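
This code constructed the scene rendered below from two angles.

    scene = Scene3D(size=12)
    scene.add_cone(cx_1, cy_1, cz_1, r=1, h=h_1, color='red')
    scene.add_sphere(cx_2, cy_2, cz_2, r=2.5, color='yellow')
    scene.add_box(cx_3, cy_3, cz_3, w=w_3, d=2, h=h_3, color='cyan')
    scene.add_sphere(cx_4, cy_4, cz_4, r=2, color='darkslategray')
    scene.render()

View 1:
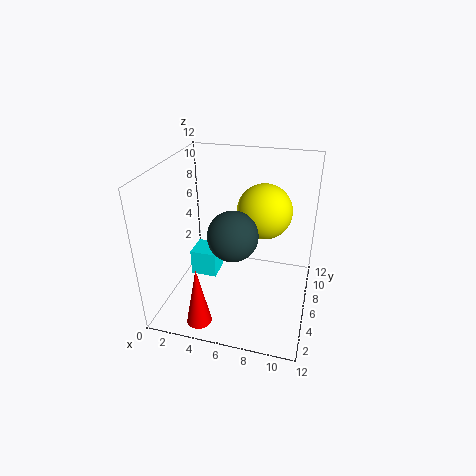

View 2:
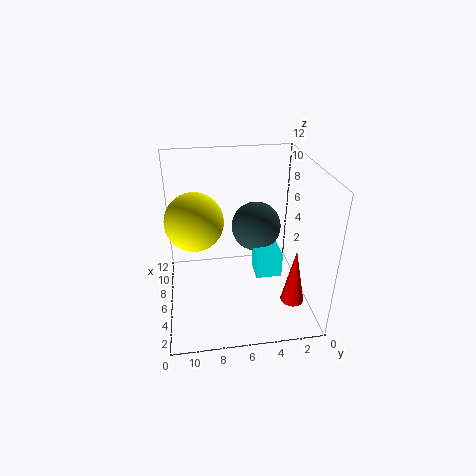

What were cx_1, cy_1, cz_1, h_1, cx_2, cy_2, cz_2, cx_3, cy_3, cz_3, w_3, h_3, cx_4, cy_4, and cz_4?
cx_1 = 4
cy_1 = 1.5
cz_1 = 0.5
h_1 = 5
cx_2 = 7.5
cy_2 = 9.5
cz_2 = 7
cx_3 = 3
cy_3 = 3
cz_3 = 4
w_3 = 2
h_3 = 2
cx_4 = 6
cy_4 = 4.5
cz_4 = 7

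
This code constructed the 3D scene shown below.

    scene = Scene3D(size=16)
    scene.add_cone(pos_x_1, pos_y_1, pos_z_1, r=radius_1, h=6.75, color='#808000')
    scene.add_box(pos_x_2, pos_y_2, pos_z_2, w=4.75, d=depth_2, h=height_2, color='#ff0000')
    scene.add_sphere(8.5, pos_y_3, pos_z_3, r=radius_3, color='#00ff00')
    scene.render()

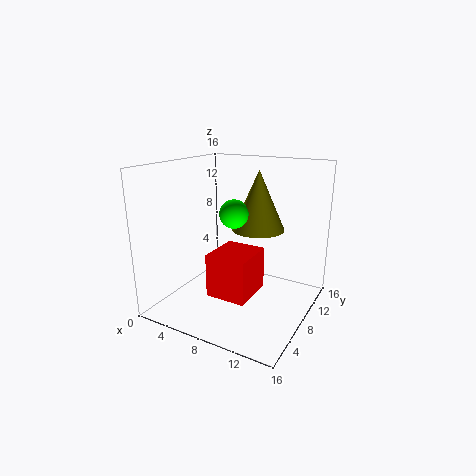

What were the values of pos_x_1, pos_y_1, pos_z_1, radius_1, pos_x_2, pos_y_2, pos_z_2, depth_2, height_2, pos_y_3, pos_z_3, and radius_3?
pos_x_1 = 9.25, pos_y_1 = 10.5, pos_z_1 = 8.5, radius_1 = 3, pos_x_2 = 5.25, pos_y_2 = 5.5, pos_z_2 = 1.25, depth_2 = 5.25, height_2 = 5, pos_y_3 = 6.25, pos_z_3 = 11.25, radius_3 = 1.5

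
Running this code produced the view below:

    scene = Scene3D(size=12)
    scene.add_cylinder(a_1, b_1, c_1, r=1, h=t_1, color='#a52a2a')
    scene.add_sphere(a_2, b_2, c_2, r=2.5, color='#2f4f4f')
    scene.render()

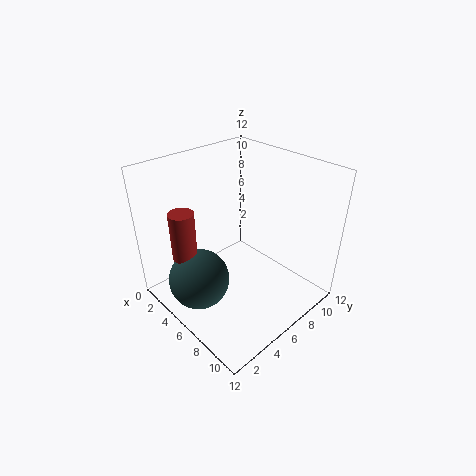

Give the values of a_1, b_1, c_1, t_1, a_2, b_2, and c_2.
a_1 = 4; b_1 = 2; c_1 = 5; t_1 = 4; a_2 = 5; b_2 = 2.5; c_2 = 3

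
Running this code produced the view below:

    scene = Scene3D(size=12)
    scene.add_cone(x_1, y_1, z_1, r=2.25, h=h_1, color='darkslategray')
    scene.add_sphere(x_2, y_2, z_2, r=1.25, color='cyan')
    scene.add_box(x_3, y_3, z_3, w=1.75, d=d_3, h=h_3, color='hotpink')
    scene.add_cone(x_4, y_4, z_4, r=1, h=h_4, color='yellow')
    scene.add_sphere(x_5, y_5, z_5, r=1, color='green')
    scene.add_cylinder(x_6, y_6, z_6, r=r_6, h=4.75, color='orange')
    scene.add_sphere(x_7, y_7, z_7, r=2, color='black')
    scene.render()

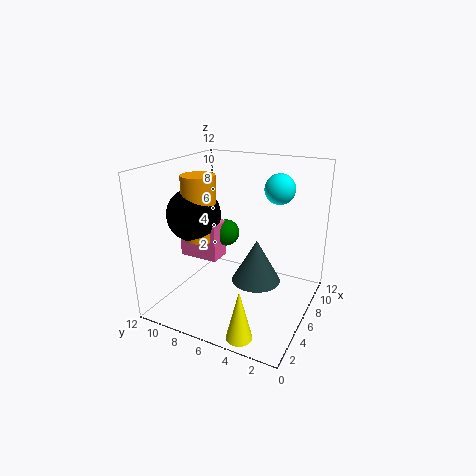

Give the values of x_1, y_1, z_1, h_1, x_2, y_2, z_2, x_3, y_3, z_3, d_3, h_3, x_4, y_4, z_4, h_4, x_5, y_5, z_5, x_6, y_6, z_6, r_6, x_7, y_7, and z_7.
x_1 = 8.25, y_1 = 5.25, z_1 = 1, h_1 = 4, x_2 = 8, y_2 = 3.25, z_2 = 10, x_3 = 2.25, y_3 = 6, z_3 = 5.5, d_3 = 3, h_3 = 2.75, x_4 = 1.25, y_4 = 3.5, z_4 = 0.25, h_4 = 4, x_5 = 4, y_5 = 6, z_5 = 7.25, x_6 = 2.75, y_6 = 7.5, z_6 = 7, r_6 = 1.25, x_7 = 2.75, y_7 = 8, z_7 = 8.75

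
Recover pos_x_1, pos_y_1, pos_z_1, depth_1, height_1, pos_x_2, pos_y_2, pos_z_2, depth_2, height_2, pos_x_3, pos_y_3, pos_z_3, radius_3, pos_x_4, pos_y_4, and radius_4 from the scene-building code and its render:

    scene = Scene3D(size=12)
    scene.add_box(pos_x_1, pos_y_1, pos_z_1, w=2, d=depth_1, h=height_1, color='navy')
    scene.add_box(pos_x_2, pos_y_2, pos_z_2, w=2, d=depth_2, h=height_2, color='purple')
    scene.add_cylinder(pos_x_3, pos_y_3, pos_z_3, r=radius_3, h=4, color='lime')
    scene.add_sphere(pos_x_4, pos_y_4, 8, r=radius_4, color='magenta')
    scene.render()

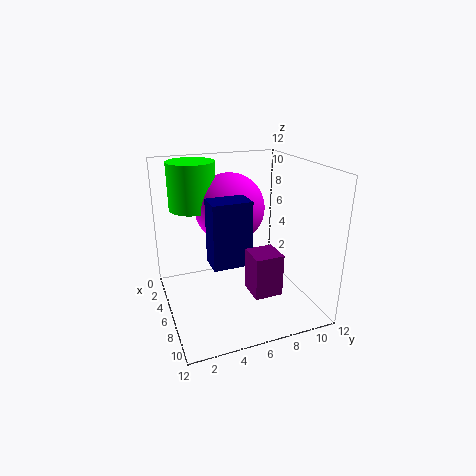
pos_x_1 = 7; pos_y_1 = 3; pos_z_1 = 5; depth_1 = 3; height_1 = 5; pos_x_2 = 10; pos_y_2 = 5; pos_z_2 = 4; depth_2 = 2; height_2 = 3; pos_x_3 = 3; pos_y_3 = 3; pos_z_3 = 8; radius_3 = 2; pos_x_4 = 4; pos_y_4 = 6; radius_4 = 3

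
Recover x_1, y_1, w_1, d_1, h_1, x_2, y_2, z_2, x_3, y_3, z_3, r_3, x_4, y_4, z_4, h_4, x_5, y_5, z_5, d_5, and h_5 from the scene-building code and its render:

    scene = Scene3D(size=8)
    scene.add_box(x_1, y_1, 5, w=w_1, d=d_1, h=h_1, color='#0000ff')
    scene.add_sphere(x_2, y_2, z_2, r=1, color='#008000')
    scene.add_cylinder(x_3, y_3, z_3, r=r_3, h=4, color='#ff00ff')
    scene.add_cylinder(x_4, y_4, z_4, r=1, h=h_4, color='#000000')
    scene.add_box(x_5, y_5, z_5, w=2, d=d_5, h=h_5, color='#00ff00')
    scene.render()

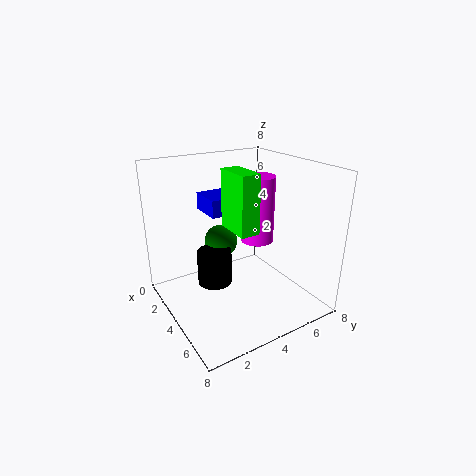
x_1 = 1, y_1 = 3, w_1 = 2, d_1 = 2, h_1 = 1, x_2 = 2, y_2 = 4, z_2 = 3, x_3 = 3, y_3 = 6, z_3 = 3, r_3 = 1, x_4 = 3, y_4 = 3, z_4 = 1, h_4 = 2, x_5 = 4, y_5 = 3, z_5 = 5, d_5 = 1, h_5 = 3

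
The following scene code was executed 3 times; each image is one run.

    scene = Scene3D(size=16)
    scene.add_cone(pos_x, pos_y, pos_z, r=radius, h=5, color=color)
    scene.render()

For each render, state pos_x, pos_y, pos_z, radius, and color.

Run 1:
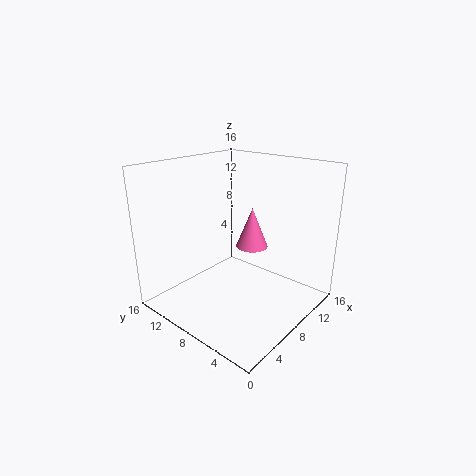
pos_x = 12.5, pos_y = 9.5, pos_z = 5, radius = 2, color = 'hotpink'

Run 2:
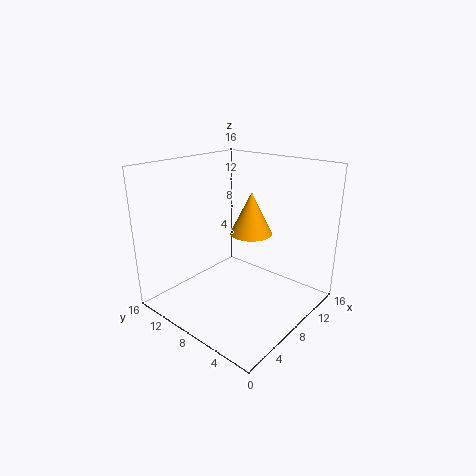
pos_x = 11, pos_y = 8.5, pos_z = 7.5, radius = 2.5, color = 'orange'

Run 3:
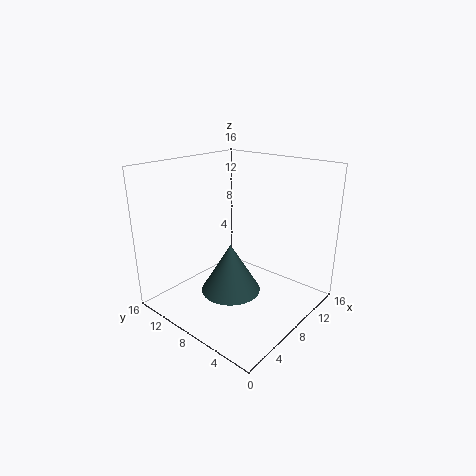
pos_x = 4.5, pos_y = 6, pos_z = 4, radius = 3, color = 'darkslategray'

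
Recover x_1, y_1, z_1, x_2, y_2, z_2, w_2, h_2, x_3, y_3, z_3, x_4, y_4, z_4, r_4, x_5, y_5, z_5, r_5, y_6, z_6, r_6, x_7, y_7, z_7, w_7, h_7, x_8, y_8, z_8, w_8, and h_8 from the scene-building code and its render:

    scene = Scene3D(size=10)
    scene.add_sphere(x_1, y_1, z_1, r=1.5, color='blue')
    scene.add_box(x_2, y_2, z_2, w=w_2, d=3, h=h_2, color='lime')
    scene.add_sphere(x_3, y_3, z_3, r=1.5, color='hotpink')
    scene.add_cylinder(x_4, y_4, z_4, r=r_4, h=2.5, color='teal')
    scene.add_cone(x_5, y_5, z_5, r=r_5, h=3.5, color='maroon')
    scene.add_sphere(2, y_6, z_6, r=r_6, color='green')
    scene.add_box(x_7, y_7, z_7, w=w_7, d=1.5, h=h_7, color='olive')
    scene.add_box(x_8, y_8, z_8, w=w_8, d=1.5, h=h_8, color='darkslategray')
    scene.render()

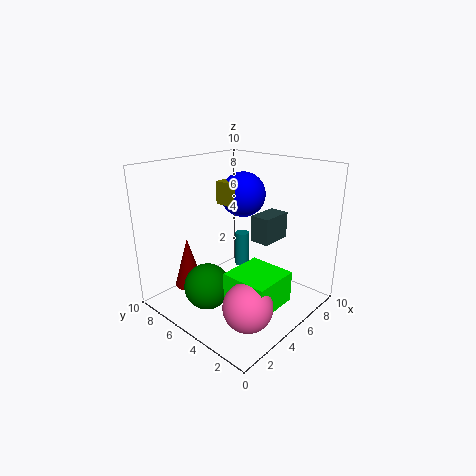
x_1 = 5.5; y_1 = 5; z_1 = 8; x_2 = 2; y_2 = 0.5; z_2 = 2; w_2 = 3; h_2 = 2; x_3 = 2; y_3 = 1.5; z_3 = 2.5; x_4 = 6; y_4 = 5.5; z_4 = 2.5; r_4 = 0.5; x_5 = 2.5; y_5 = 7.5; z_5 = 1.5; r_5 = 1; y_6 = 5; z_6 = 2.5; r_6 = 1.5; x_7 = 4; y_7 = 4.5; z_7 = 7.5; w_7 = 1.5; h_7 = 1.5; x_8 = 7; y_8 = 4; z_8 = 4; w_8 = 2.5; h_8 = 2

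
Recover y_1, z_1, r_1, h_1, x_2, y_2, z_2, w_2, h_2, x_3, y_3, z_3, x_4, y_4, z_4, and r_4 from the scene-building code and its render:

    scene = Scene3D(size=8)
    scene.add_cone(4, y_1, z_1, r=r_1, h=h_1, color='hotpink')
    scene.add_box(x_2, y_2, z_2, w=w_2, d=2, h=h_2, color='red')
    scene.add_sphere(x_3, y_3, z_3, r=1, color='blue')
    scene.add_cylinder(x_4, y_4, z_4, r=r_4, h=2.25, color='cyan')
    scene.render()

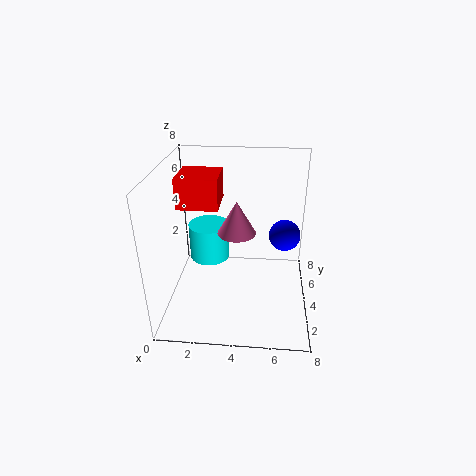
y_1 = 3.25
z_1 = 4.75
r_1 = 1
h_1 = 1.75
x_2 = 1.25
y_2 = 2
z_2 = 6.5
w_2 = 2
h_2 = 1.5
x_3 = 6.75
y_3 = 6.75
z_3 = 2.75
x_4 = 2
y_4 = 6
z_4 = 1.5
r_4 = 1.25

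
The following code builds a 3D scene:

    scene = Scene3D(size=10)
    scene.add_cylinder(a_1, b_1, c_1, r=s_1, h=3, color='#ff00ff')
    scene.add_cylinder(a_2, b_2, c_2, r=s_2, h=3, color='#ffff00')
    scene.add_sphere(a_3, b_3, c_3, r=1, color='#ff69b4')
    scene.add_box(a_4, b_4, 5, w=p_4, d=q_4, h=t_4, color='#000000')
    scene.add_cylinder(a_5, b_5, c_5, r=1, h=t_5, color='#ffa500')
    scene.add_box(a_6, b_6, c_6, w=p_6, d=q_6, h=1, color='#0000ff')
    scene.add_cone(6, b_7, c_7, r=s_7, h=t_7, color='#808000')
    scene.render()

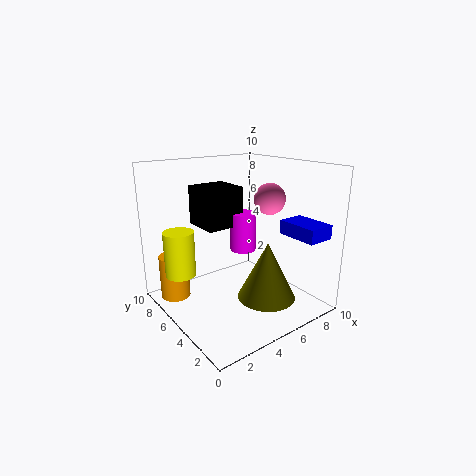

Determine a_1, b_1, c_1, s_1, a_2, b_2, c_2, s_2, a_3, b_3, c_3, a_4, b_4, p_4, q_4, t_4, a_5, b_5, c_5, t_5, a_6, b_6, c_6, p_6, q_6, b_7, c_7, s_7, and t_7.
a_1 = 7
b_1 = 7
c_1 = 3
s_1 = 1
a_2 = 1
b_2 = 6
c_2 = 3
s_2 = 1
a_3 = 6
b_3 = 3
c_3 = 8
a_4 = 4
b_4 = 7
p_4 = 3
q_4 = 3
t_4 = 3
a_5 = 1
b_5 = 7
c_5 = 1
t_5 = 3
a_6 = 8
b_6 = 1
c_6 = 5
p_6 = 2
q_6 = 3
b_7 = 3
c_7 = 1
s_7 = 2
t_7 = 4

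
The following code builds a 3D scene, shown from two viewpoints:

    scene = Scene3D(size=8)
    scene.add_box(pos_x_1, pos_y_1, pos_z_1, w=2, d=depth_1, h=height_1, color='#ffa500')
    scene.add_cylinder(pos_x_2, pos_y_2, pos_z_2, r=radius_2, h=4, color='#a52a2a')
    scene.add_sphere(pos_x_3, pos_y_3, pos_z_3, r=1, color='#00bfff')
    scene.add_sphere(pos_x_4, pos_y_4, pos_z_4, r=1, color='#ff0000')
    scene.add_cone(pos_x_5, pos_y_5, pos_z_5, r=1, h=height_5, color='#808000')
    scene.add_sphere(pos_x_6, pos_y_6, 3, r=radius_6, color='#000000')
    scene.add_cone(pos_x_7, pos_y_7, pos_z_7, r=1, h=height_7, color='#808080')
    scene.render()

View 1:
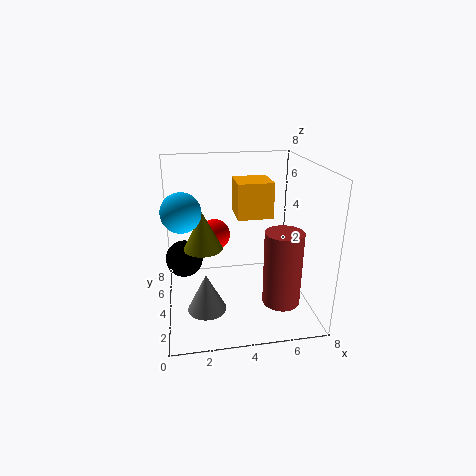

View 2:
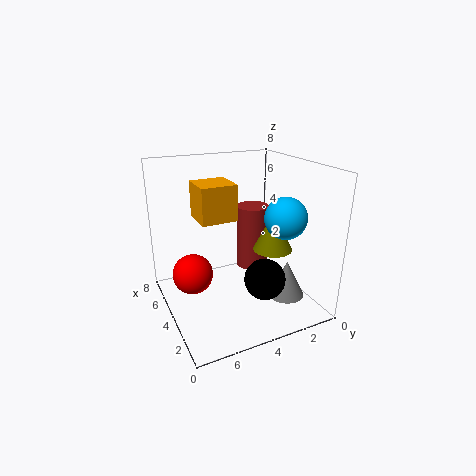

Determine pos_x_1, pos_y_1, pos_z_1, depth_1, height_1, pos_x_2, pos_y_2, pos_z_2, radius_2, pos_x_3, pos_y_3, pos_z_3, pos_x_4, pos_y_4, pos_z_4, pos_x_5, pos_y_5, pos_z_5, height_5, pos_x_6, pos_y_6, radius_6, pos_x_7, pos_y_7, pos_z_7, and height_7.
pos_x_1 = 4
pos_y_1 = 4
pos_z_1 = 5
depth_1 = 2
height_1 = 2
pos_x_2 = 6
pos_y_2 = 2
pos_z_2 = 1
radius_2 = 1
pos_x_3 = 1
pos_y_3 = 3
pos_z_3 = 6
pos_x_4 = 3
pos_y_4 = 7
pos_z_4 = 3
pos_x_5 = 2
pos_y_5 = 3
pos_z_5 = 4
height_5 = 2
pos_x_6 = 1
pos_y_6 = 4
radius_6 = 1
pos_x_7 = 2
pos_y_7 = 2
pos_z_7 = 1
height_7 = 2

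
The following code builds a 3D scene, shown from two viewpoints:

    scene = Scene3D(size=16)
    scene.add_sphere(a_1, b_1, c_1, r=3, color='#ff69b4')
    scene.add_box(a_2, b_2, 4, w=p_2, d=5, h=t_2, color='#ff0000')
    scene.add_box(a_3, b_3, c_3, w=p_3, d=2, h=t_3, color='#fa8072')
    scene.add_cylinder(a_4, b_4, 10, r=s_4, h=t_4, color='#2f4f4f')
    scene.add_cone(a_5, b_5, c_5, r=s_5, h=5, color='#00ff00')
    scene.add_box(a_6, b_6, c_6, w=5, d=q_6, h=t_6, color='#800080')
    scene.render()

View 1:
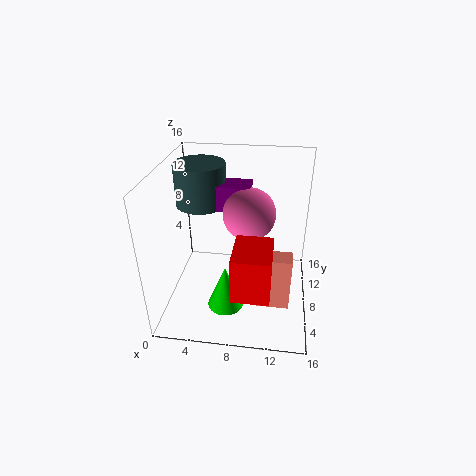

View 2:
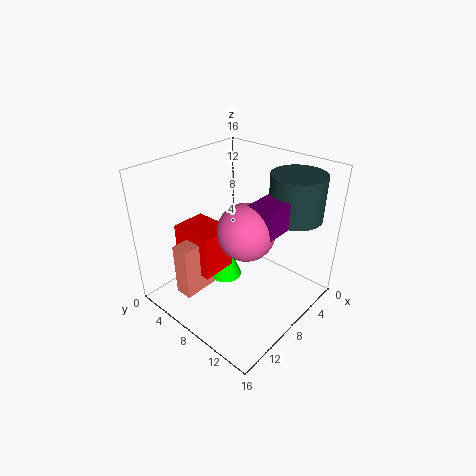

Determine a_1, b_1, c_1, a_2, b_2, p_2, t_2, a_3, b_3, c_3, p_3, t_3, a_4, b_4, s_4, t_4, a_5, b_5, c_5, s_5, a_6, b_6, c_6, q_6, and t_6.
a_1 = 9, b_1 = 10, c_1 = 10, a_2 = 8, b_2 = 2, p_2 = 4, t_2 = 5, a_3 = 10, b_3 = 4, c_3 = 2, p_3 = 4, t_3 = 6, a_4 = 3, b_4 = 12, s_4 = 3, t_4 = 5, a_5 = 7, b_5 = 5, c_5 = 1, s_5 = 2, a_6 = 4, b_6 = 10, c_6 = 10, q_6 = 3, t_6 = 3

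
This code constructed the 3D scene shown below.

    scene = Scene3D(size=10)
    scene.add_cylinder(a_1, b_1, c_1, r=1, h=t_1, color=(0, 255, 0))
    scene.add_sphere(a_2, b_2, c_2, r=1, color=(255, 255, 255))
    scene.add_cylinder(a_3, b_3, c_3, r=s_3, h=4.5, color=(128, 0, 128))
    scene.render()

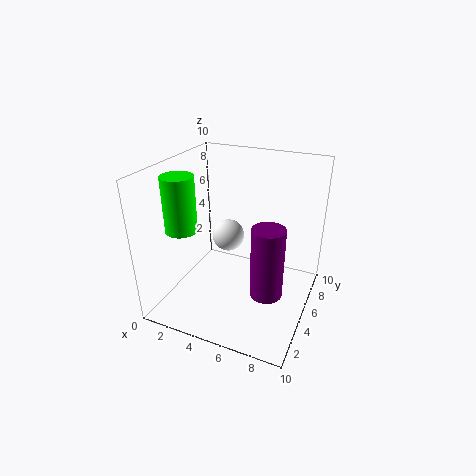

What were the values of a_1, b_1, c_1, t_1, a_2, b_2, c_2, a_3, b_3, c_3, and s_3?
a_1 = 2.5
b_1 = 2
c_1 = 6.5
t_1 = 3.5
a_2 = 5
b_2 = 3.5
c_2 = 6
a_3 = 8
b_3 = 2.5
c_3 = 3
s_3 = 1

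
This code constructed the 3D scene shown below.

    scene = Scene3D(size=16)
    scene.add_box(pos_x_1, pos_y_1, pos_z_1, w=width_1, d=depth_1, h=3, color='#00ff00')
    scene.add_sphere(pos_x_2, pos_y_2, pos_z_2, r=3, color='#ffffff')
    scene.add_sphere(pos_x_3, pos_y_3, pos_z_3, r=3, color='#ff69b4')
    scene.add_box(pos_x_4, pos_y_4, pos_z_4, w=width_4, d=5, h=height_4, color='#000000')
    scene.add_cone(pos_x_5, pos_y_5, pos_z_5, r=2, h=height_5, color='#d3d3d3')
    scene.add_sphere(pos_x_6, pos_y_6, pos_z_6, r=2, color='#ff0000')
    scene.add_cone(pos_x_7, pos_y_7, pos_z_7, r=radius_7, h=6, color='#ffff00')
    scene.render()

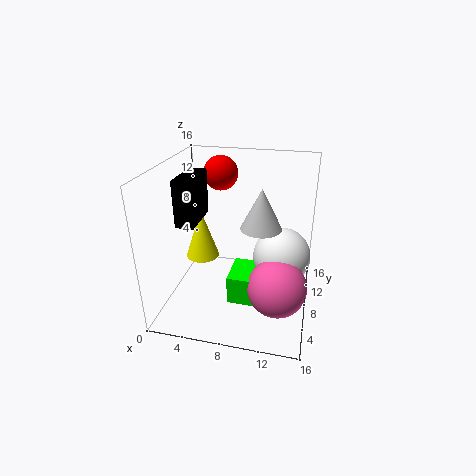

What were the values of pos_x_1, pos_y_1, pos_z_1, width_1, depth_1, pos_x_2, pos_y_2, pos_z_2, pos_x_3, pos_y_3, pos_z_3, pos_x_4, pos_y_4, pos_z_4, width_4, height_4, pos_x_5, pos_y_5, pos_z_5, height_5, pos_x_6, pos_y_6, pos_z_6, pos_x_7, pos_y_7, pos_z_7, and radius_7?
pos_x_1 = 8, pos_y_1 = 3, pos_z_1 = 3, width_1 = 3, depth_1 = 4, pos_x_2 = 13, pos_y_2 = 7, pos_z_2 = 7, pos_x_3 = 13, pos_y_3 = 4, pos_z_3 = 5, pos_x_4 = 2, pos_y_4 = 5, pos_z_4 = 10, width_4 = 2, height_4 = 5, pos_x_5 = 11, pos_y_5 = 5, pos_z_5 = 11, height_5 = 4, pos_x_6 = 5, pos_y_6 = 12, pos_z_6 = 14, pos_x_7 = 3, pos_y_7 = 10, pos_z_7 = 4, radius_7 = 2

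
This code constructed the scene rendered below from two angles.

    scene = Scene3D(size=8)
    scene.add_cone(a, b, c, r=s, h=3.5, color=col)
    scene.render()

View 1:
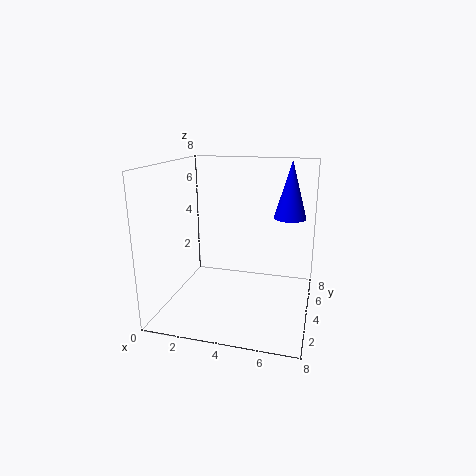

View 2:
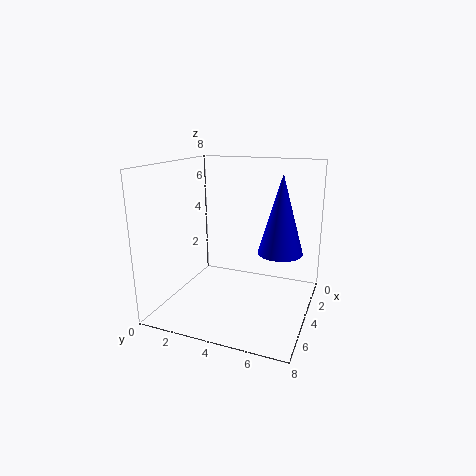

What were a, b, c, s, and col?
a = 6.5; b = 7; c = 4.5; s = 1; col = 'blue'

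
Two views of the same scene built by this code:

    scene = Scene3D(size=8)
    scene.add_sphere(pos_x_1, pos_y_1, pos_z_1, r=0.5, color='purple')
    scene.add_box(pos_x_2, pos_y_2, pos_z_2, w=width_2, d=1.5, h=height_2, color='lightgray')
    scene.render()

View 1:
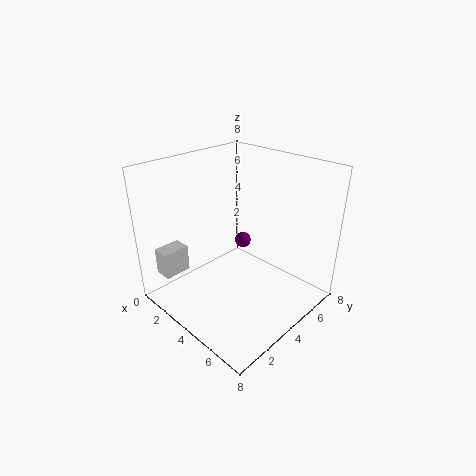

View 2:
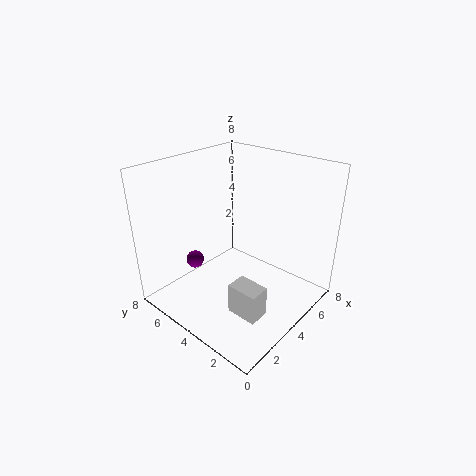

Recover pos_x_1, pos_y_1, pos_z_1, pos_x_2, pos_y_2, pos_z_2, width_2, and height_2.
pos_x_1 = 2.5; pos_y_1 = 6; pos_z_1 = 2.5; pos_x_2 = 1; pos_y_2 = 0.5; pos_z_2 = 2; width_2 = 1; height_2 = 1.5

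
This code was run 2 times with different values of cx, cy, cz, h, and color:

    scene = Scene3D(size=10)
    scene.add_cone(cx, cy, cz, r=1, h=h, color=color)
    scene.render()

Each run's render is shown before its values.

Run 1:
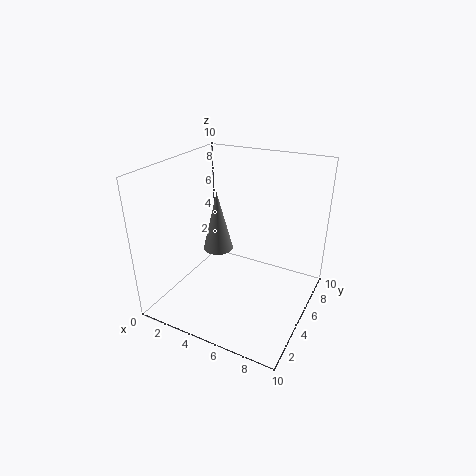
cx = 4
cy = 4
cz = 4.5
h = 4
color = 'gray'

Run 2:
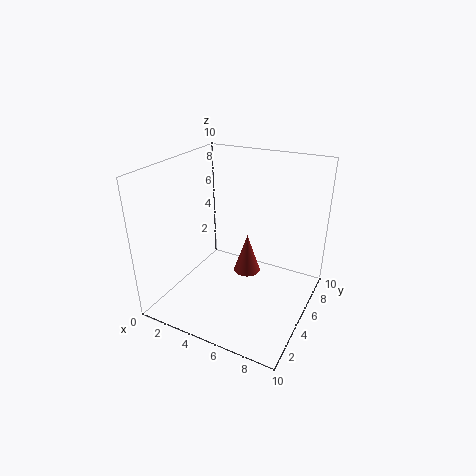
cx = 5
cy = 6.5
cz = 1.5
h = 3
color = 'brown'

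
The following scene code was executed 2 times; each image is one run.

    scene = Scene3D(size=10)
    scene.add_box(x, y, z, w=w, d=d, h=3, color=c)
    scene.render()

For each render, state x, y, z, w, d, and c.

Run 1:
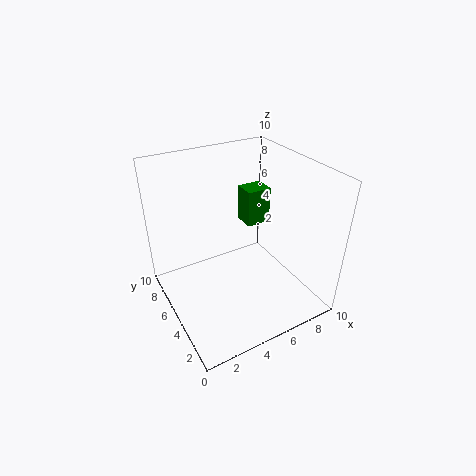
x = 7.75
y = 8
z = 3.5
w = 2
d = 1.75
c = 'green'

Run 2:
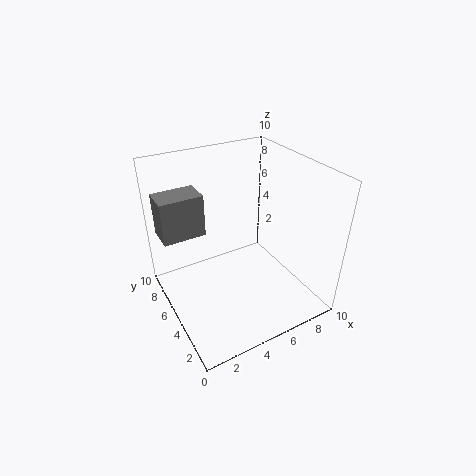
x = 0.25
y = 6.5
z = 5
w = 3
d = 2
c = 'gray'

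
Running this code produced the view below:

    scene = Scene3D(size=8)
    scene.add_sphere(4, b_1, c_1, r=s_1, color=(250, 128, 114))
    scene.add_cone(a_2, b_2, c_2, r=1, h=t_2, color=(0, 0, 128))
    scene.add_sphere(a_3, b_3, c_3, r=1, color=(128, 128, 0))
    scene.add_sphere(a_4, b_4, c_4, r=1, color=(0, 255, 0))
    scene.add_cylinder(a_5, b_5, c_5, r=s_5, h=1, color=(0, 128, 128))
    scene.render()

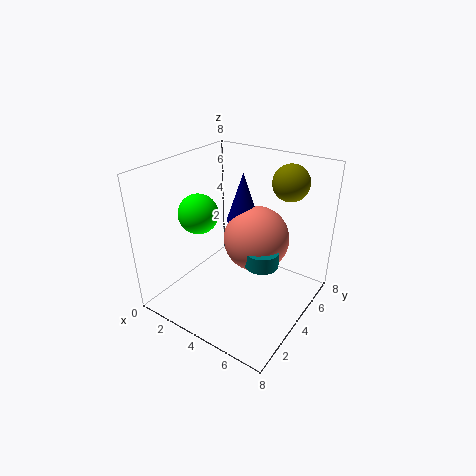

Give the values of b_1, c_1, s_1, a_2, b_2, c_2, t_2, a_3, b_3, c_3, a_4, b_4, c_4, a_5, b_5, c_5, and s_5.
b_1 = 6, c_1 = 3, s_1 = 2, a_2 = 3, b_2 = 6, c_2 = 4, t_2 = 3, a_3 = 6, b_3 = 6, c_3 = 7, a_4 = 3, b_4 = 2, c_4 = 6, a_5 = 5, b_5 = 5, c_5 = 2, s_5 = 1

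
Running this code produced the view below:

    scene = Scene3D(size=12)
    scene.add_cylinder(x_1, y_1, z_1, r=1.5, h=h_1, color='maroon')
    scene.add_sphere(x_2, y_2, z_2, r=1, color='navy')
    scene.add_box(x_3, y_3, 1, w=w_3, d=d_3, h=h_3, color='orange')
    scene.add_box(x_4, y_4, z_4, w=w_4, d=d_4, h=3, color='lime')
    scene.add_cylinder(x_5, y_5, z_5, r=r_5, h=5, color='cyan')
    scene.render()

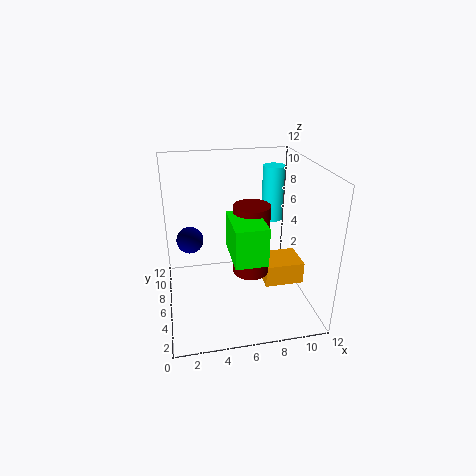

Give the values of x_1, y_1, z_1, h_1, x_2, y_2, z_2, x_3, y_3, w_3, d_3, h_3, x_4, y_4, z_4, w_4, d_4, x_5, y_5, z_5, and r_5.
x_1 = 7; y_1 = 5.5; z_1 = 3; h_1 = 6; x_2 = 2; y_2 = 4.5; z_2 = 7; x_3 = 8.5; y_3 = 5.5; w_3 = 3.5; d_3 = 3; h_3 = 2; x_4 = 5; y_4 = 2; z_4 = 5.5; w_4 = 2.5; d_4 = 4; x_5 = 10; y_5 = 9.5; z_5 = 6; r_5 = 1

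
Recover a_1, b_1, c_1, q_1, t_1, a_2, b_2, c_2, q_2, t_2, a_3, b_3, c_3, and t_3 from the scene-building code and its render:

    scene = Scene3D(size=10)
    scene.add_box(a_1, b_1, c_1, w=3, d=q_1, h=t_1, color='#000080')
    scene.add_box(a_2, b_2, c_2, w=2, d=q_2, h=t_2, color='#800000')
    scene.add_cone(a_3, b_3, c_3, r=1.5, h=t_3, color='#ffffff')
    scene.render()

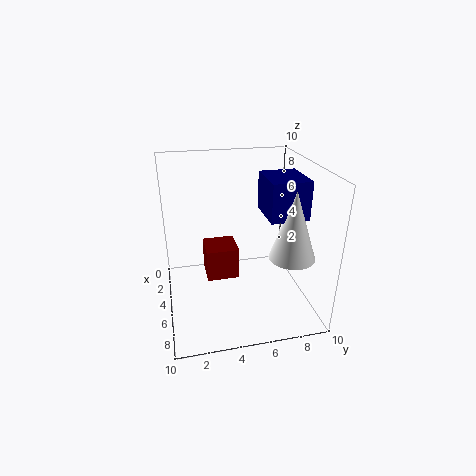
a_1 = 4.5; b_1 = 6.5; c_1 = 7; q_1 = 2.5; t_1 = 2.5; a_2 = 5.5; b_2 = 2.5; c_2 = 3.5; q_2 = 2; t_2 = 2; a_3 = 7.5; b_3 = 8; c_3 = 4.5; t_3 = 4.5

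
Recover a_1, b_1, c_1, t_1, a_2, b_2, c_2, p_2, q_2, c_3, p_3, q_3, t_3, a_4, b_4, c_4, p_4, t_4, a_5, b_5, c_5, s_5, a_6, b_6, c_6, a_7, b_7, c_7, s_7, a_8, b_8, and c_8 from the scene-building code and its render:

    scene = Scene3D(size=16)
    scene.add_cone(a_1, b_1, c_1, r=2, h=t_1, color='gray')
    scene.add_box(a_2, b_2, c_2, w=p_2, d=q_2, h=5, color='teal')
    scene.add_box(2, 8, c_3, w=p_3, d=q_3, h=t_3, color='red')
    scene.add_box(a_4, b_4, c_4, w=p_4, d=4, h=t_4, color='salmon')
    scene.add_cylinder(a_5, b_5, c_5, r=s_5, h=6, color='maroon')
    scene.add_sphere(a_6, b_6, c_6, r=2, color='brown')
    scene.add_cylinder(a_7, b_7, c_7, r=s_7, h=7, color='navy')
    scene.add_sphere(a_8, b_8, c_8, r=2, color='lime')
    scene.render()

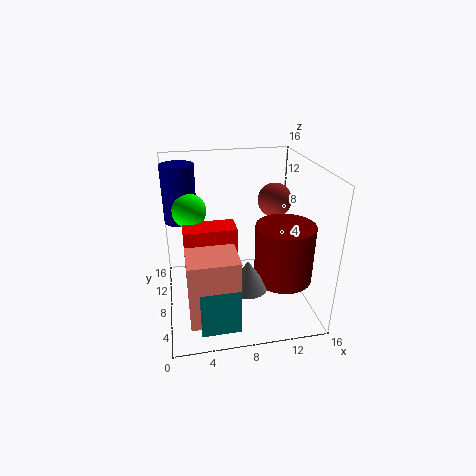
a_1 = 8
b_1 = 3
c_1 = 5
t_1 = 3
a_2 = 3
b_2 = 1
c_2 = 1
p_2 = 4
q_2 = 3
c_3 = 3
p_3 = 6
q_3 = 3
t_3 = 6
a_4 = 2
b_4 = 1
c_4 = 2
p_4 = 5
t_4 = 7
a_5 = 12
b_5 = 4
c_5 = 5
s_5 = 3
a_6 = 13
b_6 = 11
c_6 = 11
a_7 = 2
b_7 = 14
c_7 = 8
s_7 = 2
a_8 = 3
b_8 = 12
c_8 = 10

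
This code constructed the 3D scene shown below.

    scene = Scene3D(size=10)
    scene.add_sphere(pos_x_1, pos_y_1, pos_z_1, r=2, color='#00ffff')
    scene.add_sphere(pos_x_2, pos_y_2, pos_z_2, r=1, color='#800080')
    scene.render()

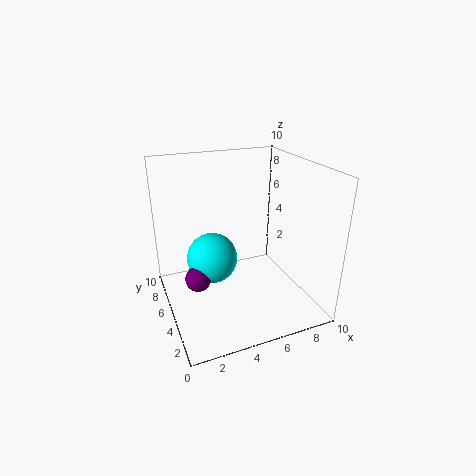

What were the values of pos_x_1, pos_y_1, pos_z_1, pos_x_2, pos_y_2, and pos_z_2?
pos_x_1 = 4
pos_y_1 = 8
pos_z_1 = 2
pos_x_2 = 2.5
pos_y_2 = 7
pos_z_2 = 1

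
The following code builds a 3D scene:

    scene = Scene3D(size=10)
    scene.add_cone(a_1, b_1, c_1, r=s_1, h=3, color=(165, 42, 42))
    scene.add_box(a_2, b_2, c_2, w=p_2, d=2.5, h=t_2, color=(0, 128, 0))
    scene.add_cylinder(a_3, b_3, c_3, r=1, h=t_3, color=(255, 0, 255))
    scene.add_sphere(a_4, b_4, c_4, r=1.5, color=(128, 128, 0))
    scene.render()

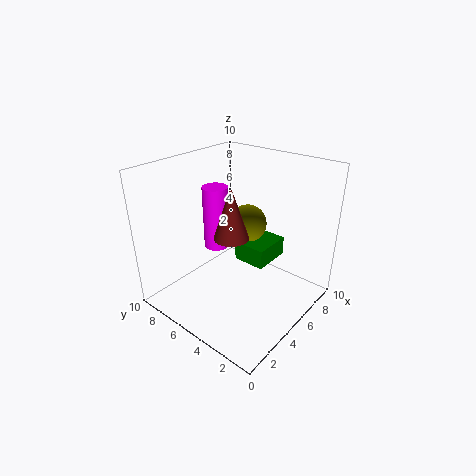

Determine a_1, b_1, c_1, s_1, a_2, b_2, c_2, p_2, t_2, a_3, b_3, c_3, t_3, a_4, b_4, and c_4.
a_1 = 2; b_1 = 3; c_1 = 7; s_1 = 1; a_2 = 6.5; b_2 = 4; c_2 = 2; p_2 = 3; t_2 = 1.5; a_3 = 6.5; b_3 = 8.5; c_3 = 2.5; t_3 = 5; a_4 = 8; b_4 = 6.5; c_4 = 4.5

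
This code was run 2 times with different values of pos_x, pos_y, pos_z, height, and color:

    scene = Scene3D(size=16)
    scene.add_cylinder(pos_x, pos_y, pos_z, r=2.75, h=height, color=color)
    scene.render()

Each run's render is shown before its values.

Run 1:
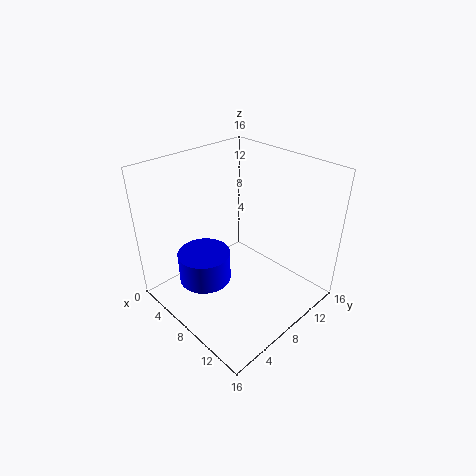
pos_x = 7.25
pos_y = 3.75
pos_z = 4.5
height = 3.25
color = 'blue'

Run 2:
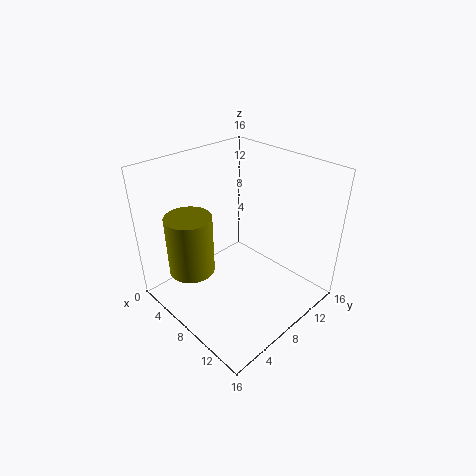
pos_x = 3
pos_y = 5
pos_z = 2.5
height = 7.25
color = 'olive'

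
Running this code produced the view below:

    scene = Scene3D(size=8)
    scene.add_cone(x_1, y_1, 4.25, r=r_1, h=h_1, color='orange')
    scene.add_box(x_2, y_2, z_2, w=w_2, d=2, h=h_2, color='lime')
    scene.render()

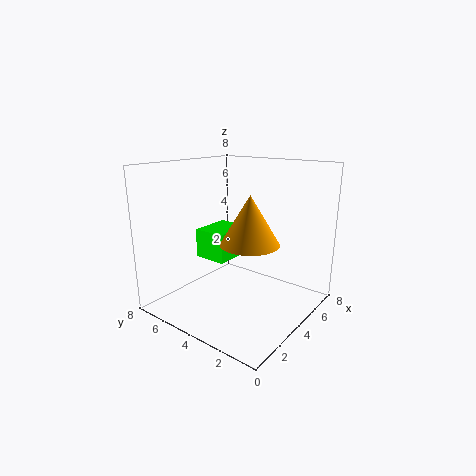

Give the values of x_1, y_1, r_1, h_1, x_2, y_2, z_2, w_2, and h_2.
x_1 = 3; y_1 = 2.5; r_1 = 1.5; h_1 = 2.5; x_2 = 3.75; y_2 = 5; z_2 = 2.25; w_2 = 2.5; h_2 = 1.75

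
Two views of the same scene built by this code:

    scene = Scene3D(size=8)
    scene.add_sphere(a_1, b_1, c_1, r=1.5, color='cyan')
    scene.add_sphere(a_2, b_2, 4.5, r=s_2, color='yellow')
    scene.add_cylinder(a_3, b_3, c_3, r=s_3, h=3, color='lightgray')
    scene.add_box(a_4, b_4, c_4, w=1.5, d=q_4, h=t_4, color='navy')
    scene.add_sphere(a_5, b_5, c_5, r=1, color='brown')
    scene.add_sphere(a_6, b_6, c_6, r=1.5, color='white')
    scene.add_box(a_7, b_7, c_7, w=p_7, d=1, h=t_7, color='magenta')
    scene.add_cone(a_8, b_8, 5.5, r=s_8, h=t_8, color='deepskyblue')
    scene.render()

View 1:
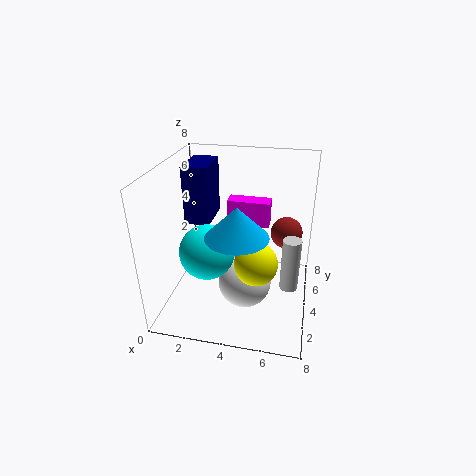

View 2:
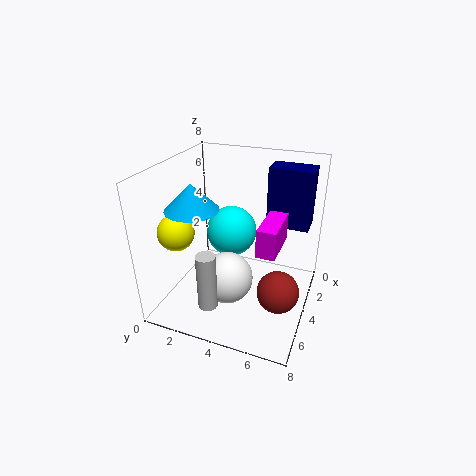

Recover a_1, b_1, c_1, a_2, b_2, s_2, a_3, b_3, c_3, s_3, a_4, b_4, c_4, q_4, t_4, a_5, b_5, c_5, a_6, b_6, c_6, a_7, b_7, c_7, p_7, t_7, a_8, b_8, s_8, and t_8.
a_1 = 2.5, b_1 = 3, c_1 = 3.5, a_2 = 5.5, b_2 = 1, s_2 = 1, a_3 = 7, b_3 = 3.5, c_3 = 1.5, s_3 = 0.5, a_4 = 0.5, b_4 = 5, c_4 = 4, q_4 = 2.5, t_4 = 3.5, a_5 = 6.5, b_5 = 7, c_5 = 3, a_6 = 4.5, b_6 = 3.5, c_6 = 1.5, a_7 = 3, b_7 = 5.5, c_7 = 4, p_7 = 2.5, t_7 = 1.5, a_8 = 4.5, b_8 = 1.5, s_8 = 1.5, t_8 = 1.5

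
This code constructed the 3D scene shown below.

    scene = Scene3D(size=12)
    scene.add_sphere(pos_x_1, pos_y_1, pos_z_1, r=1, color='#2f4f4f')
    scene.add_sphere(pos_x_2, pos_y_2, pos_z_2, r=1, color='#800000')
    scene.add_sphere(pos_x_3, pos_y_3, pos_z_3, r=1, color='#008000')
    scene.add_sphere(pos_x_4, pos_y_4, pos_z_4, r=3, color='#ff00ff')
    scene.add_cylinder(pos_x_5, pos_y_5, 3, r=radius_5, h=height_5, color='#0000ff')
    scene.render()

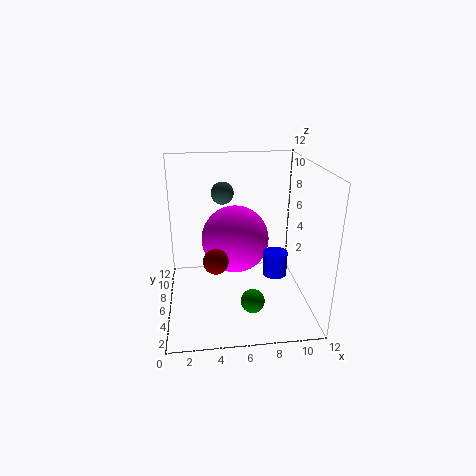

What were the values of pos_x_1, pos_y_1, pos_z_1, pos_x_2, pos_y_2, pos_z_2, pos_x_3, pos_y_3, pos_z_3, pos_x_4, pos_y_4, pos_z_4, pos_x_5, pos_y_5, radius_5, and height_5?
pos_x_1 = 5
pos_y_1 = 9
pos_z_1 = 9
pos_x_2 = 4
pos_y_2 = 4
pos_z_2 = 5
pos_x_3 = 7
pos_y_3 = 4
pos_z_3 = 1
pos_x_4 = 6
pos_y_4 = 8
pos_z_4 = 5
pos_x_5 = 9
pos_y_5 = 5
radius_5 = 1
height_5 = 2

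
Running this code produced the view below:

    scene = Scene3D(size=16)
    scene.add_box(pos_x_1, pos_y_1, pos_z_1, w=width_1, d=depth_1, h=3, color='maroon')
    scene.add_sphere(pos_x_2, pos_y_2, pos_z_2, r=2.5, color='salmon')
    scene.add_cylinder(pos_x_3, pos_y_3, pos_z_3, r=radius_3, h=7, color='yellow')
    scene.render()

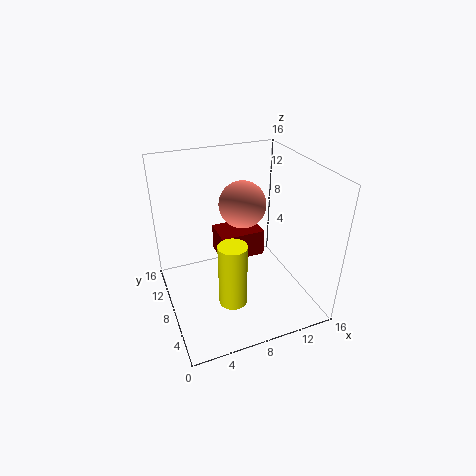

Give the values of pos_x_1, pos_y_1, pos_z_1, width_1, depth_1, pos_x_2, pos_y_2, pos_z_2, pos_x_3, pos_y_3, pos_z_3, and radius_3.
pos_x_1 = 6; pos_y_1 = 7.5; pos_z_1 = 5.5; width_1 = 5; depth_1 = 3.5; pos_x_2 = 8.5; pos_y_2 = 8; pos_z_2 = 12; pos_x_3 = 6; pos_y_3 = 4.5; pos_z_3 = 2.5; radius_3 = 1.5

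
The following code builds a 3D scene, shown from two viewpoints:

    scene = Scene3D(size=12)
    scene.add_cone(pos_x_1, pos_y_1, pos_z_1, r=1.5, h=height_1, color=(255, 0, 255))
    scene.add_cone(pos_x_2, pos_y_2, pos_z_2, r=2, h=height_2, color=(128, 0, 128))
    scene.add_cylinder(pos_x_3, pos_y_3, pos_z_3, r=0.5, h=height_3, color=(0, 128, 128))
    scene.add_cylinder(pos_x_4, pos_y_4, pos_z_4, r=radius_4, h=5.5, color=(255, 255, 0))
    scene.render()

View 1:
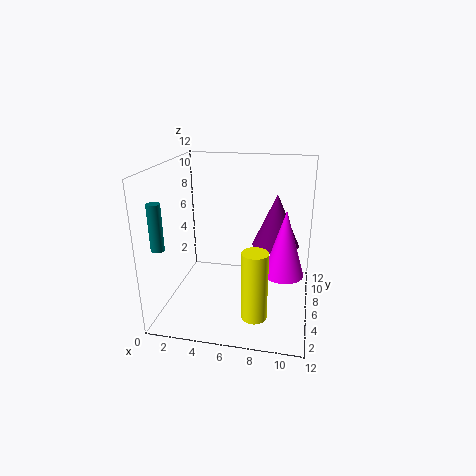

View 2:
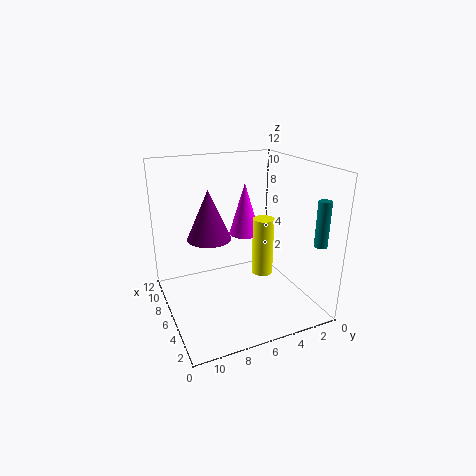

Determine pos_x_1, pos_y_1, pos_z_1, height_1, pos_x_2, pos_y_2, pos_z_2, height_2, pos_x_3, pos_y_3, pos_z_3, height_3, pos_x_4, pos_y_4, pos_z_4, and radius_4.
pos_x_1 = 10
pos_y_1 = 3.5
pos_z_1 = 4.5
height_1 = 5
pos_x_2 = 9
pos_y_2 = 7.5
pos_z_2 = 5
height_2 = 4.5
pos_x_3 = 1
pos_y_3 = 1.5
pos_z_3 = 6.5
height_3 = 3.5
pos_x_4 = 8
pos_y_4 = 2.5
pos_z_4 = 1
radius_4 = 1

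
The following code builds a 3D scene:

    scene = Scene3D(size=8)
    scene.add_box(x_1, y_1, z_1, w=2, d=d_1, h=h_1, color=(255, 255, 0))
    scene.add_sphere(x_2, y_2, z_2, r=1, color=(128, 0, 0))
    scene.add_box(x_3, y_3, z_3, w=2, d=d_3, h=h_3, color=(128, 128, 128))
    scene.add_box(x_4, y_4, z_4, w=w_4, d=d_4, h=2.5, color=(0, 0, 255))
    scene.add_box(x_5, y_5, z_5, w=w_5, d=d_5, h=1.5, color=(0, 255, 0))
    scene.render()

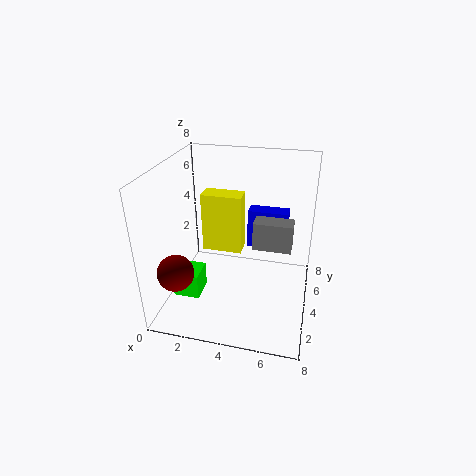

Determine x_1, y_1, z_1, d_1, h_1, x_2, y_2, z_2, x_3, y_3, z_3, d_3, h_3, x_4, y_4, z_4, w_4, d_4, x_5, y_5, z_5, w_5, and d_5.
x_1 = 2.5, y_1 = 2.5, z_1 = 4, d_1 = 1, h_1 = 3, x_2 = 1, y_2 = 2, z_2 = 2.5, x_3 = 5, y_3 = 3, z_3 = 4, d_3 = 1, h_3 = 1.5, x_4 = 4, y_4 = 6.5, z_4 = 2, w_4 = 2.5, d_4 = 1, x_5 = 0.5, y_5 = 2.5, z_5 = 0.5, w_5 = 1.5, d_5 = 1.5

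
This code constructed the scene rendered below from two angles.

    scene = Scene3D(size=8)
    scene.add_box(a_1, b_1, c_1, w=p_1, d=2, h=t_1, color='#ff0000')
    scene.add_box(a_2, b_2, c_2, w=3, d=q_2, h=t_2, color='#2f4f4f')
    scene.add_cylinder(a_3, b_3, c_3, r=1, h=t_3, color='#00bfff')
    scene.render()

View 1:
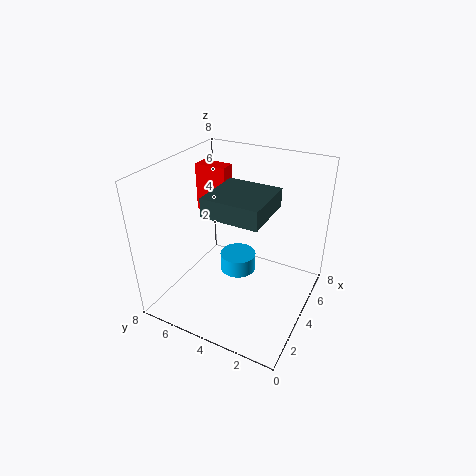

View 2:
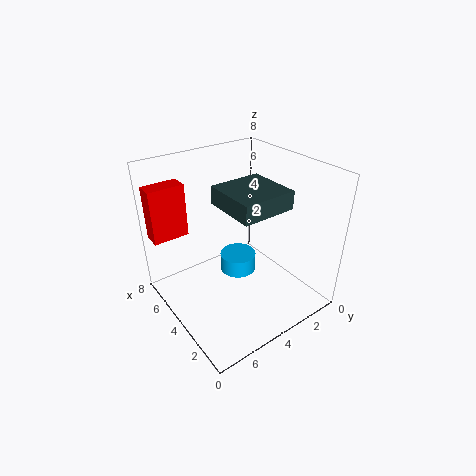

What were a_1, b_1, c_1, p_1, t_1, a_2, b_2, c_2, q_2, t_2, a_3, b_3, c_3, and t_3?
a_1 = 6
b_1 = 6
c_1 = 4
p_1 = 1
t_1 = 3
a_2 = 2
b_2 = 2
c_2 = 6
q_2 = 3
t_2 = 1
a_3 = 4
b_3 = 4
c_3 = 2
t_3 = 1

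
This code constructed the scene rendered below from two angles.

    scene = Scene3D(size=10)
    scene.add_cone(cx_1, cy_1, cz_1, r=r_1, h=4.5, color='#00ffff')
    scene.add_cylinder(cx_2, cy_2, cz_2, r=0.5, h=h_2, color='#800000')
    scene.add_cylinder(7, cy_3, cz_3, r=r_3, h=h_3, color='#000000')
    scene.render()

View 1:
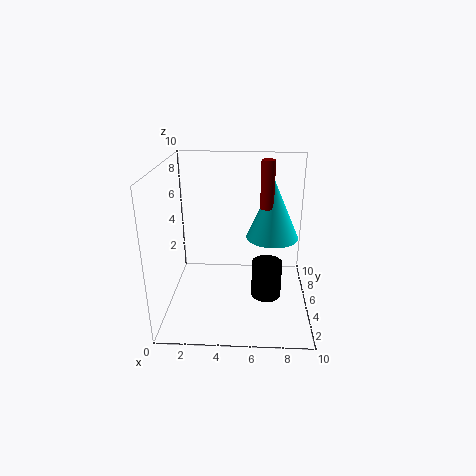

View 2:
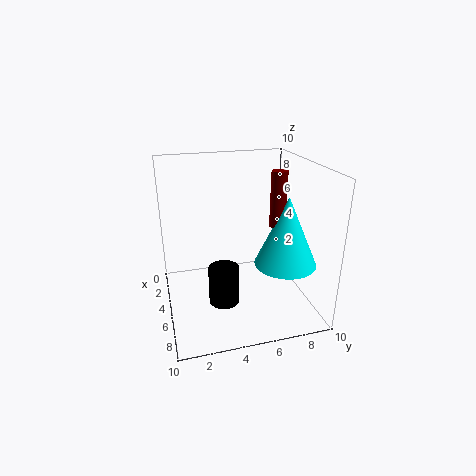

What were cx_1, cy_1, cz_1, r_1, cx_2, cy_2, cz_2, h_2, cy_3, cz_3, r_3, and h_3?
cx_1 = 7.5; cy_1 = 7.5; cz_1 = 4; r_1 = 2; cx_2 = 7; cy_2 = 7; cz_2 = 6.5; h_2 = 3.5; cy_3 = 3.5; cz_3 = 1.5; r_3 = 1; h_3 = 2.5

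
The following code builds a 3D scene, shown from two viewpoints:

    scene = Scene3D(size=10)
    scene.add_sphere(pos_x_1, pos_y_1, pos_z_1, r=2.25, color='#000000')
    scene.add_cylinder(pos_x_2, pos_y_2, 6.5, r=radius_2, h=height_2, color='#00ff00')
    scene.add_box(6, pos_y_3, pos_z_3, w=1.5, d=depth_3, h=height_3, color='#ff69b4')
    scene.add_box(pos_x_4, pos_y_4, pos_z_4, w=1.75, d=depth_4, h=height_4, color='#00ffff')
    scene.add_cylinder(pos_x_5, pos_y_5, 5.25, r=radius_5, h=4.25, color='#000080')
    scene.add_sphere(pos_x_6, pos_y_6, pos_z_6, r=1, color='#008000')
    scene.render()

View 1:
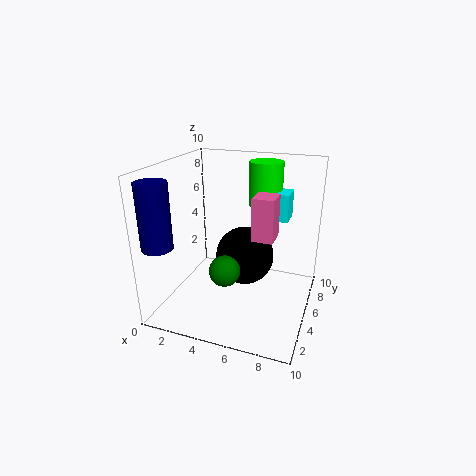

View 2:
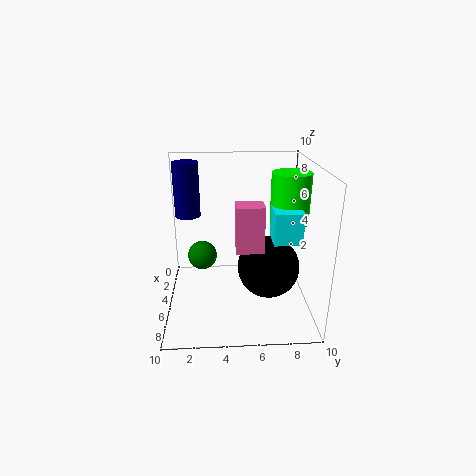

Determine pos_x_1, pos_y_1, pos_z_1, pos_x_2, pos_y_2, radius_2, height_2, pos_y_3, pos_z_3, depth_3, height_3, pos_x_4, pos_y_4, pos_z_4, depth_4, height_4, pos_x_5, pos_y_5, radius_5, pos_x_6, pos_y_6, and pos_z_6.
pos_x_1 = 4.75, pos_y_1 = 7.25, pos_z_1 = 2.5, pos_x_2 = 6, pos_y_2 = 8.25, radius_2 = 1.25, height_2 = 3.25, pos_y_3 = 4.75, pos_z_3 = 5, depth_3 = 1.75, height_3 = 3, pos_x_4 = 6.25, pos_y_4 = 7, pos_z_4 = 5.75, depth_4 = 1.75, height_4 = 2, pos_x_5 = 1, pos_y_5 = 1.25, radius_5 = 1, pos_x_6 = 5, pos_y_6 = 2.5, pos_z_6 = 3.75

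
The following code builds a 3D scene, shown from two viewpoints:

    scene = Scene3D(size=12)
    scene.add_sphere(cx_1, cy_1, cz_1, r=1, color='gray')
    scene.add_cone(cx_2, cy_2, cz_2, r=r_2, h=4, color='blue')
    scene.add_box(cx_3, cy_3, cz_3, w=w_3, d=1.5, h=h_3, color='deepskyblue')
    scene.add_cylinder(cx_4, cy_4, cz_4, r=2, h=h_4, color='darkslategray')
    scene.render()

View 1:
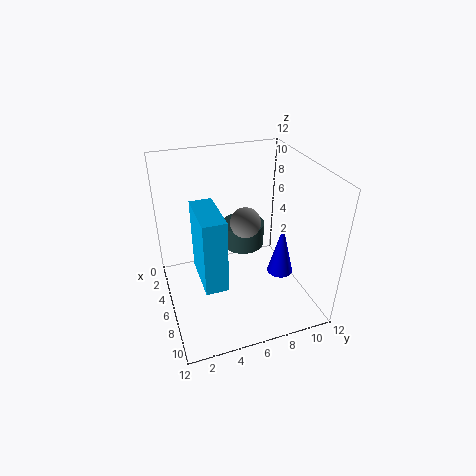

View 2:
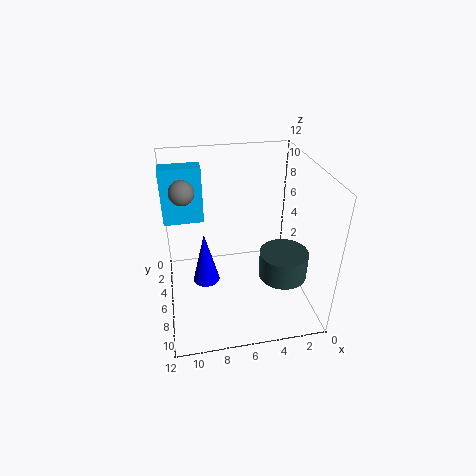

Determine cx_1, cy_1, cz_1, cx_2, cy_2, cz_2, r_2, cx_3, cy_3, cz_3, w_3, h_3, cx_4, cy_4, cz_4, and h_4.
cx_1 = 10.25; cy_1 = 5; cz_1 = 10; cx_2 = 9; cy_2 = 8.5; cz_2 = 4.25; r_2 = 1; cx_3 = 8.5; cy_3 = 1.75; cz_3 = 6.25; w_3 = 3.5; h_3 = 5; cx_4 = 2.5; cy_4 = 7.75; cz_4 = 3; h_4 = 2.25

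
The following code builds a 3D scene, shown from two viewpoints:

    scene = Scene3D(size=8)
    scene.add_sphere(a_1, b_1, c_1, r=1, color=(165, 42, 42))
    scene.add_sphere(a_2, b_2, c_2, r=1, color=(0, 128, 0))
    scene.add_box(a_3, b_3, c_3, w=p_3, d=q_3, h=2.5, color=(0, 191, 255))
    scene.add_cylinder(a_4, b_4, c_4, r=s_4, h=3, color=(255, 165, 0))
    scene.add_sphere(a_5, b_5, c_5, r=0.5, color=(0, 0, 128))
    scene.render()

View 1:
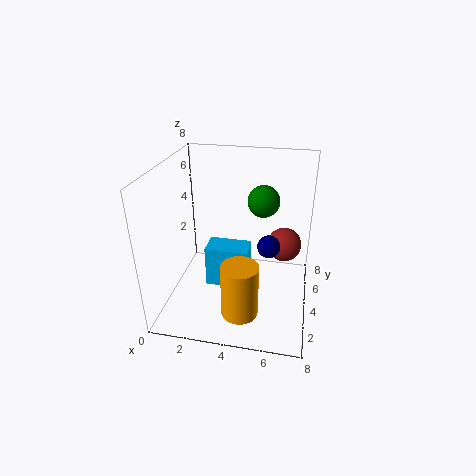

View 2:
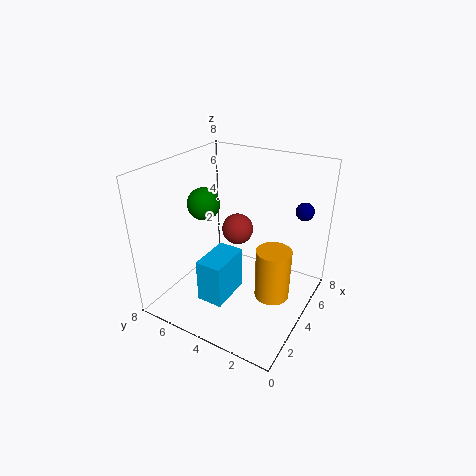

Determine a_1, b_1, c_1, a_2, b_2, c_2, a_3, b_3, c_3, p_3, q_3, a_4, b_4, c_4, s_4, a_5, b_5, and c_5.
a_1 = 6.5, b_1 = 5.5, c_1 = 3, a_2 = 5, b_2 = 7, c_2 = 5, a_3 = 2, b_3 = 4, c_3 = 0.5, p_3 = 2.5, q_3 = 1.5, a_4 = 4.5, b_4 = 2, c_4 = 0.5, s_4 = 1, a_5 = 6, b_5 = 1, c_5 = 5.5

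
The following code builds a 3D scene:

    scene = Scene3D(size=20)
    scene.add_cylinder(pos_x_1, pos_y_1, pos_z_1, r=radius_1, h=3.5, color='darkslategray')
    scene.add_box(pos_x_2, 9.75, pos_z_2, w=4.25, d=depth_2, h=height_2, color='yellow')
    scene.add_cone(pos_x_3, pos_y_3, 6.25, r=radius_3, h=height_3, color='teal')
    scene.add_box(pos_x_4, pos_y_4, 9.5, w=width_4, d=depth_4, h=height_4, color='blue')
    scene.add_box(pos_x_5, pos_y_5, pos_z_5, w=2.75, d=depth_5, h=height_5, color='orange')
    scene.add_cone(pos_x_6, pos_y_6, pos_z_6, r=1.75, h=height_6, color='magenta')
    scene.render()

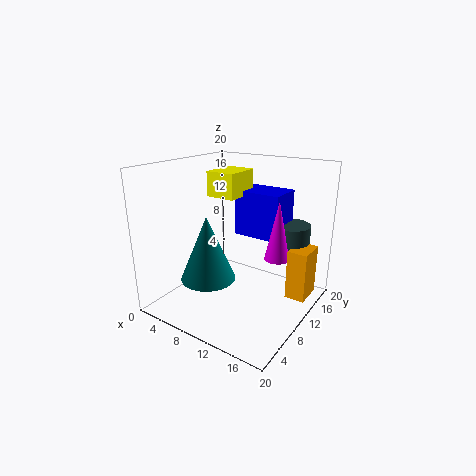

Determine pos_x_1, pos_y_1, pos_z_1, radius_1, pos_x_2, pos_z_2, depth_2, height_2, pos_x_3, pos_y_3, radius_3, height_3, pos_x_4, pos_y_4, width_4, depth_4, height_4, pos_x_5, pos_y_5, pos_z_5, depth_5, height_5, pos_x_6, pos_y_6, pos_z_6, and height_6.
pos_x_1 = 15.5
pos_y_1 = 15.25
pos_z_1 = 8
radius_1 = 2.75
pos_x_2 = 5
pos_z_2 = 15.25
depth_2 = 5.25
height_2 = 3.5
pos_x_3 = 9.25
pos_y_3 = 4.25
radius_3 = 3.5
height_3 = 8.25
pos_x_4 = 8
pos_y_4 = 12.25
width_4 = 6.75
depth_4 = 5
height_4 = 6.5
pos_x_5 = 16.75
pos_y_5 = 11.75
pos_z_5 = 2
depth_5 = 4
height_5 = 7
pos_x_6 = 15
pos_y_6 = 12.25
pos_z_6 = 7.25
height_6 = 8.25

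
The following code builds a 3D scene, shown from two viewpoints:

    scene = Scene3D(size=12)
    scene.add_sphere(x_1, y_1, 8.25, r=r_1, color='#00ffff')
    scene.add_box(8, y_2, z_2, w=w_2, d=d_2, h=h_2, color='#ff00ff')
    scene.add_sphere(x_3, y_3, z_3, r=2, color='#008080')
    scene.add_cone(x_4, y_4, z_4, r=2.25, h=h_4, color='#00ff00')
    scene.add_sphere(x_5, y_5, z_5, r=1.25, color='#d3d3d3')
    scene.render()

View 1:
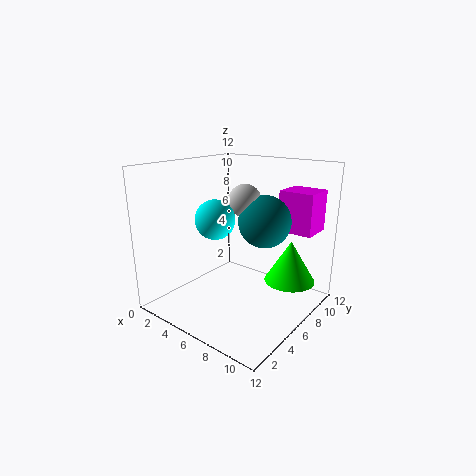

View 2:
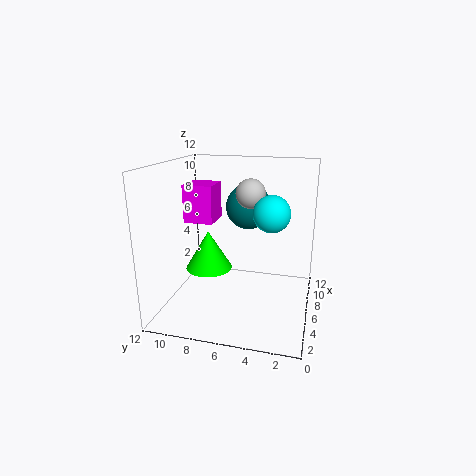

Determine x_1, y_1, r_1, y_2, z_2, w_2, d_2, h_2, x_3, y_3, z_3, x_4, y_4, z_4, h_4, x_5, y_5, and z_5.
x_1 = 6, y_1 = 3.25, r_1 = 1.5, y_2 = 9, z_2 = 6.25, w_2 = 3, d_2 = 2.75, h_2 = 3.5, x_3 = 8.75, y_3 = 5.75, z_3 = 8, x_4 = 9, y_4 = 9.75, z_4 = 1.5, h_4 = 3.75, x_5 = 7.25, y_5 = 5.25, z_5 = 9.5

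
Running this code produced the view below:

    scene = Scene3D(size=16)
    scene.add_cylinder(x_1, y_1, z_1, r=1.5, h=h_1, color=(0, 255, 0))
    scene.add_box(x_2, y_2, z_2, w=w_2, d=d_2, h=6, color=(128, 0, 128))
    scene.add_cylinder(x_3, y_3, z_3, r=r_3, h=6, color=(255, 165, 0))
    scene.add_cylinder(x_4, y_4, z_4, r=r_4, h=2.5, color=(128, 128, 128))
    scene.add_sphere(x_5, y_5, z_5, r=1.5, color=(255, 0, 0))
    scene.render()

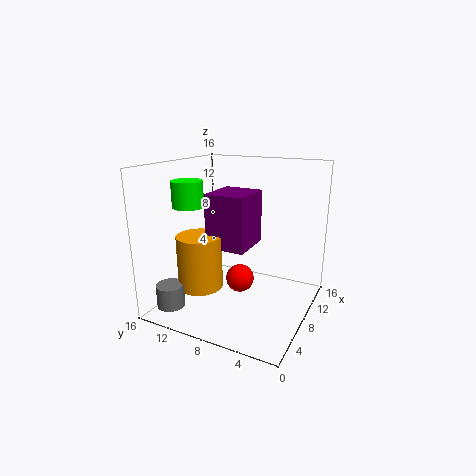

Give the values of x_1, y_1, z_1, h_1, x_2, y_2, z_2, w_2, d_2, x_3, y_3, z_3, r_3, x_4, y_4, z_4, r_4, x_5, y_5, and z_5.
x_1 = 2.5
y_1 = 10.5
z_1 = 12.5
h_1 = 2.5
x_2 = 6
y_2 = 6.5
z_2 = 7
w_2 = 5
d_2 = 4.5
x_3 = 5.5
y_3 = 11.5
z_3 = 2.5
r_3 = 2.5
x_4 = 2.5
y_4 = 13.5
z_4 = 1
r_4 = 1.5
x_5 = 6.5
y_5 = 7
z_5 = 4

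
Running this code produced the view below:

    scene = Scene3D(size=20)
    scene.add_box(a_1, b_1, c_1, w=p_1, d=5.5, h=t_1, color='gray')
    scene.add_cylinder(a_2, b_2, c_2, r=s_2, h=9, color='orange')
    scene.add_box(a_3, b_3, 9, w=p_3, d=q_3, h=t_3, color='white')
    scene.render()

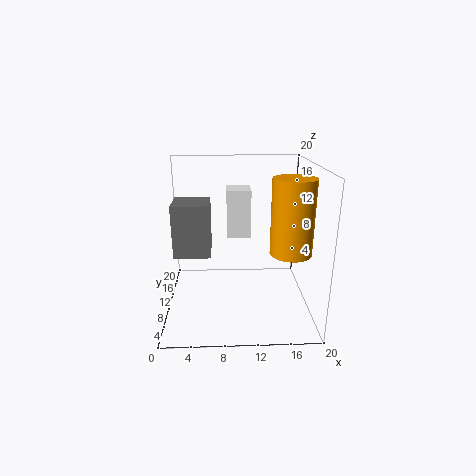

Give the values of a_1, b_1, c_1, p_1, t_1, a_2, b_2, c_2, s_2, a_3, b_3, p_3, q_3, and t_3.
a_1 = 0.5
b_1 = 12
c_1 = 6
p_1 = 5.5
t_1 = 8
a_2 = 16
b_2 = 3.5
c_2 = 10.5
s_2 = 2.5
a_3 = 8.5
b_3 = 12.5
p_3 = 3.5
q_3 = 4
t_3 = 7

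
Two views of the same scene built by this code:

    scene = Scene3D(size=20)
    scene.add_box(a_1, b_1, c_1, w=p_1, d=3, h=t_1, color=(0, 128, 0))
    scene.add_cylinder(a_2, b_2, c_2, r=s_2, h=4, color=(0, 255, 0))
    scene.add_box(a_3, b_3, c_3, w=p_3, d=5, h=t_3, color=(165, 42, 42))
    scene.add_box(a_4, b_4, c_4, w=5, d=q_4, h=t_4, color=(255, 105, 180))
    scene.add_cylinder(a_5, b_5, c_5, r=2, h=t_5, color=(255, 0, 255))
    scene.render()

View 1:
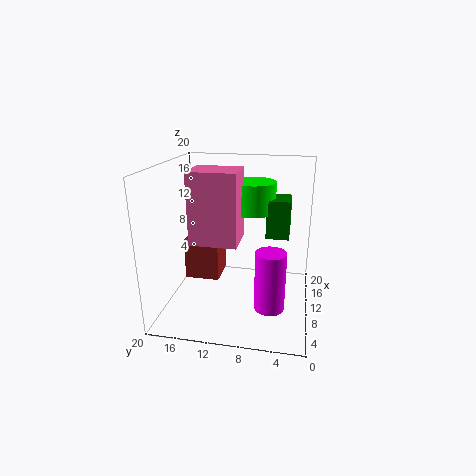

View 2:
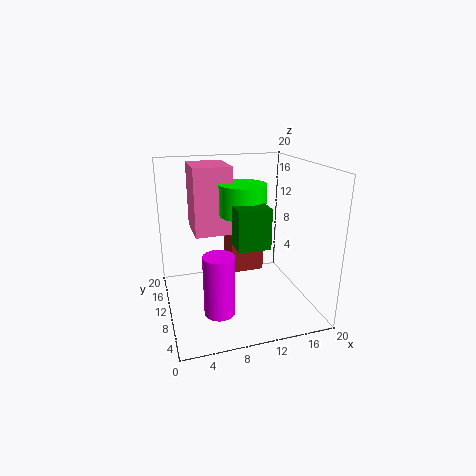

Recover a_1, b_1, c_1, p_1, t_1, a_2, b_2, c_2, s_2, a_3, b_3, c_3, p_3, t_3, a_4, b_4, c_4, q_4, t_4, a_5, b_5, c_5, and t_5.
a_1 = 8; b_1 = 3; c_1 = 11; p_1 = 4; t_1 = 5; a_2 = 10; b_2 = 8; c_2 = 14; s_2 = 3; a_3 = 10; b_3 = 13; c_3 = 3; p_3 = 5; t_3 = 6; a_4 = 4; b_4 = 9; c_4 = 11; q_4 = 6; t_4 = 9; a_5 = 6; b_5 = 5; c_5 = 2; t_5 = 8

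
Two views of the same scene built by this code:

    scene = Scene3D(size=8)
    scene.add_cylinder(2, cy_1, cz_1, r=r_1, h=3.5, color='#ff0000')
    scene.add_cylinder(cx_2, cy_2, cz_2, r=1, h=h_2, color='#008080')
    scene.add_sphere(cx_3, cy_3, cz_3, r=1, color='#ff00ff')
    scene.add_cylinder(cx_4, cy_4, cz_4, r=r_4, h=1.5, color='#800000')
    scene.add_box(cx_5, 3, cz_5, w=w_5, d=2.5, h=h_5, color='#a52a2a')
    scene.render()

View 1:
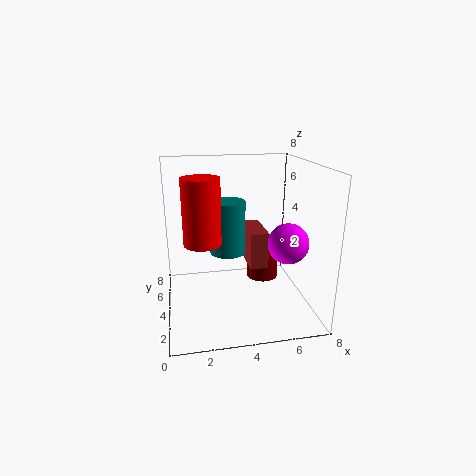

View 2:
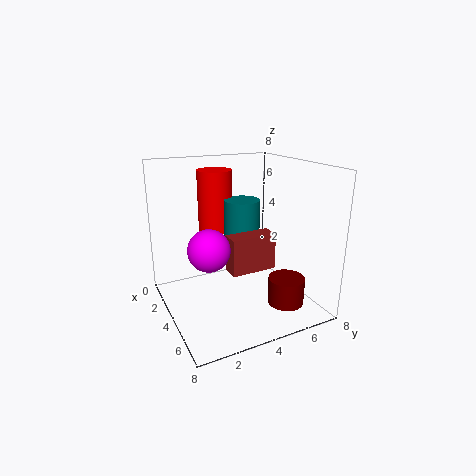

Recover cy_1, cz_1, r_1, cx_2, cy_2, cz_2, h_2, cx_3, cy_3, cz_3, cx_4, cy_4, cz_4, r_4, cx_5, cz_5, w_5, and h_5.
cy_1 = 3.5; cz_1 = 4; r_1 = 1; cx_2 = 3.5; cy_2 = 4.5; cz_2 = 3; h_2 = 3; cx_3 = 6; cy_3 = 1.5; cz_3 = 4.5; cx_4 = 6; cy_4 = 6; cz_4 = 0.5; r_4 = 1; cx_5 = 4.5; cz_5 = 2.5; w_5 = 1; h_5 = 2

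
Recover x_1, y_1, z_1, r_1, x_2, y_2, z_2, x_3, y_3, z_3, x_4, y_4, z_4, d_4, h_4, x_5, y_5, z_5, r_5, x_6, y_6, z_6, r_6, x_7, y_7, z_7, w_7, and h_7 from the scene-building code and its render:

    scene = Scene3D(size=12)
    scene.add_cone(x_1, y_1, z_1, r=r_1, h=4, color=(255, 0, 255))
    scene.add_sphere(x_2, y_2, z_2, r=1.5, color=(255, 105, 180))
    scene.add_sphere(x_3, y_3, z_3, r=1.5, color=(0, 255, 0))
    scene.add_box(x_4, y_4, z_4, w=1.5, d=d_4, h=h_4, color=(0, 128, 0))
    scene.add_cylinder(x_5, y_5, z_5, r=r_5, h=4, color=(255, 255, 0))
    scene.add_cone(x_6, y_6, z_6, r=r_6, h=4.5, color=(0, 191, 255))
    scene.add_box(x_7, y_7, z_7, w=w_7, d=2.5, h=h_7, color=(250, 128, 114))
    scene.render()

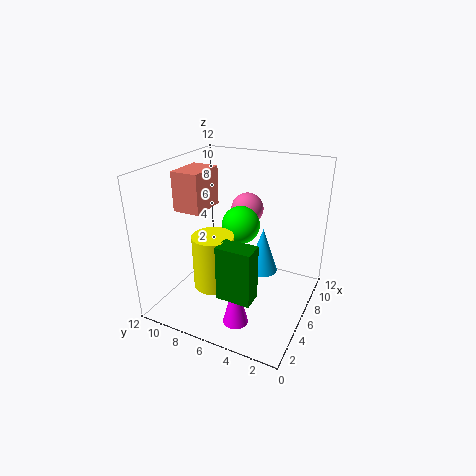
x_1 = 2.5; y_1 = 4.5; z_1 = 0.5; r_1 = 1; x_2 = 10; y_2 = 7; z_2 = 7; x_3 = 5.5; y_3 = 5.5; z_3 = 7.5; x_4 = 0.5; y_4 = 2.5; z_4 = 4; d_4 = 2.5; h_4 = 4; x_5 = 2; y_5 = 6; z_5 = 4; r_5 = 1.5; x_6 = 10.5; y_6 = 5.5; z_6 = 0.5; r_6 = 1.5; x_7 = 5.5; y_7 = 9.5; z_7 = 7.5; w_7 = 3.5; h_7 = 3.5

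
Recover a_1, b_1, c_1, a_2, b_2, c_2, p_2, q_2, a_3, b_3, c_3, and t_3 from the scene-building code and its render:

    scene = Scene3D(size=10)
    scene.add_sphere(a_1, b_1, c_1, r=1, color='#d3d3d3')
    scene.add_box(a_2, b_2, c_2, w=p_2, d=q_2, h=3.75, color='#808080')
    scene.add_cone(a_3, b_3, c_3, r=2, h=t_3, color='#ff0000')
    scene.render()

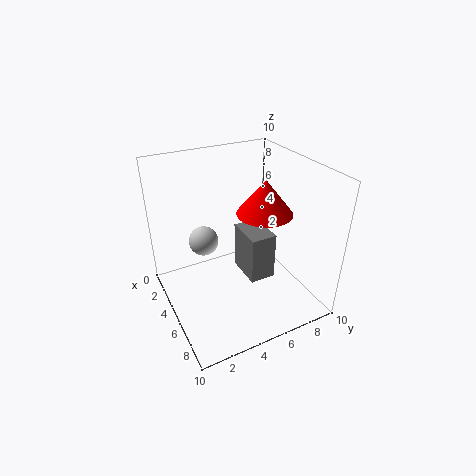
a_1 = 4.25; b_1 = 2.75; c_1 = 5; a_2 = 2; b_2 = 6.25; c_2 = 0.5; p_2 = 3; q_2 = 2; a_3 = 4.75; b_3 = 7.25; c_3 = 6.25; t_3 = 2.5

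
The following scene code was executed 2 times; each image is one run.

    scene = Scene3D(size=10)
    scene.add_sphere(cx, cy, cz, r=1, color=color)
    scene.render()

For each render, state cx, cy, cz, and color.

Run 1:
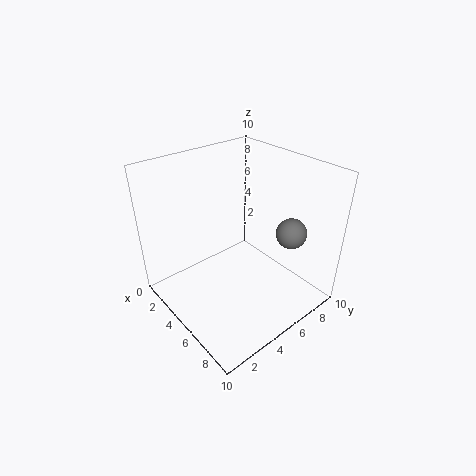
cx = 8, cy = 7, cz = 6, color = 'gray'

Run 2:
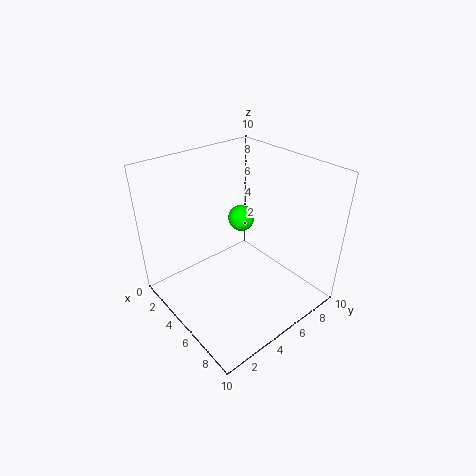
cx = 3, cy = 7, cz = 5, color = 'lime'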